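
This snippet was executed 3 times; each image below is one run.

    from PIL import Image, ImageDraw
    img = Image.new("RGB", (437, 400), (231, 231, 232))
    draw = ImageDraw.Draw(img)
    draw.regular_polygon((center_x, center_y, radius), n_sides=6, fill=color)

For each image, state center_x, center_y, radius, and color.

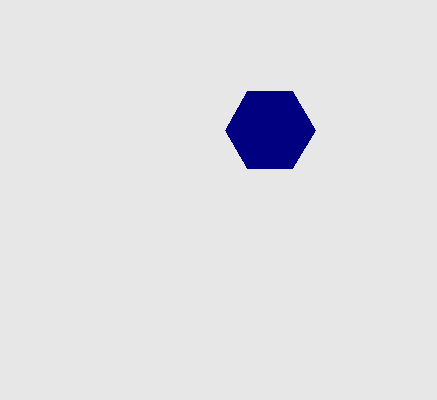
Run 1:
center_x = 270; center_y = 130; radius = 45; color = 'navy'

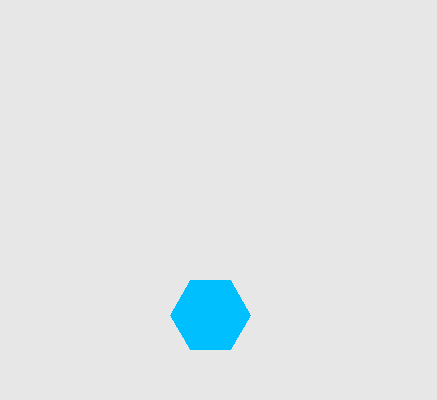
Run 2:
center_x = 210
center_y = 315
radius = 40
color = 'deepskyblue'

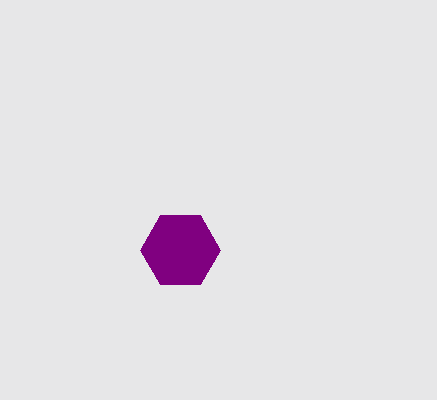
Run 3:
center_x = 180
center_y = 250
radius = 40
color = 'purple'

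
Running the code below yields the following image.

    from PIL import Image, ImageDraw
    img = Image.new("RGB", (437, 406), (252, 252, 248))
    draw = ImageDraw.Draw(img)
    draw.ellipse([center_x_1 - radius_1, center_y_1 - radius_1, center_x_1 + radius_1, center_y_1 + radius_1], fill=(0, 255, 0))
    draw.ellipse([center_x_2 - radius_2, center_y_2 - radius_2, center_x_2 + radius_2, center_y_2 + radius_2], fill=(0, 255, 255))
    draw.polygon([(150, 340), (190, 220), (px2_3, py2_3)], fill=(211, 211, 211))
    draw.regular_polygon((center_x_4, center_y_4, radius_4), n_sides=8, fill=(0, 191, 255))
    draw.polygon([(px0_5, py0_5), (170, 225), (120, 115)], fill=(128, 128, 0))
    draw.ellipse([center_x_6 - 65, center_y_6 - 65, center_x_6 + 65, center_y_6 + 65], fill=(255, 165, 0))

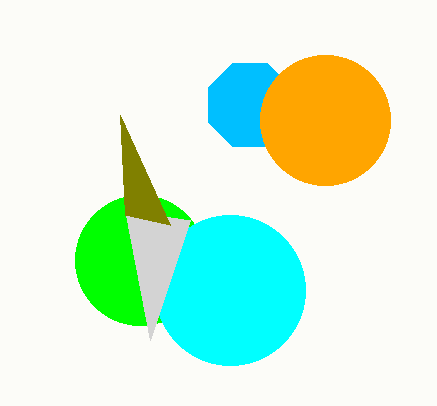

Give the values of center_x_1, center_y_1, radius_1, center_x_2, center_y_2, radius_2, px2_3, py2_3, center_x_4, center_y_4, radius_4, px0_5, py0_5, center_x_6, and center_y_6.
center_x_1 = 140; center_y_1 = 260; radius_1 = 65; center_x_2 = 230; center_y_2 = 290; radius_2 = 75; px2_3 = 125; py2_3 = 210; center_x_4 = 250; center_y_4 = 105; radius_4 = 45; px0_5 = 125; py0_5 = 215; center_x_6 = 325; center_y_6 = 120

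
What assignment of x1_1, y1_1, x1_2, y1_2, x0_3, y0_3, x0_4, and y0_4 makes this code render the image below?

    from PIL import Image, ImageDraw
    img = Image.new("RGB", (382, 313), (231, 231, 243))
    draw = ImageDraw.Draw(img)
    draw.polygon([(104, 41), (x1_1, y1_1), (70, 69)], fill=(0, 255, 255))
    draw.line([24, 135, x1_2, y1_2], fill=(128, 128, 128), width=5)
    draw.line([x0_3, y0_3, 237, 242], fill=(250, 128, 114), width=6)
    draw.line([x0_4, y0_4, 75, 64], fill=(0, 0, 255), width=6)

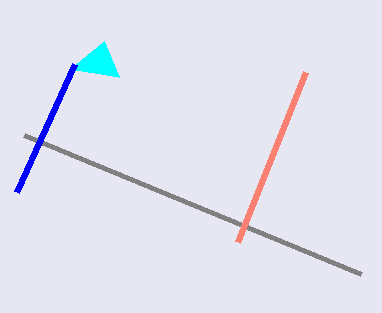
x1_1 = 119, y1_1 = 77, x1_2 = 361, y1_2 = 274, x0_3 = 305, y0_3 = 72, x0_4 = 17, y0_4 = 192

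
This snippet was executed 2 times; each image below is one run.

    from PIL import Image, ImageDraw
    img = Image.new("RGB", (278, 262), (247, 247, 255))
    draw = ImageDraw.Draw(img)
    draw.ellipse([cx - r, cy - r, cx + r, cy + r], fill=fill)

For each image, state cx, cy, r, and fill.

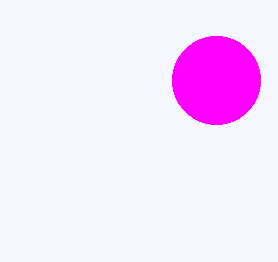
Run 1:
cx = 216, cy = 80, r = 44, fill = 'magenta'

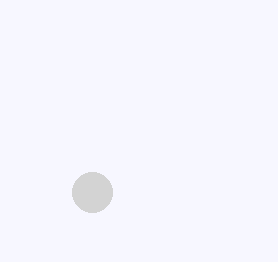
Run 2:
cx = 92; cy = 192; r = 20; fill = 'lightgray'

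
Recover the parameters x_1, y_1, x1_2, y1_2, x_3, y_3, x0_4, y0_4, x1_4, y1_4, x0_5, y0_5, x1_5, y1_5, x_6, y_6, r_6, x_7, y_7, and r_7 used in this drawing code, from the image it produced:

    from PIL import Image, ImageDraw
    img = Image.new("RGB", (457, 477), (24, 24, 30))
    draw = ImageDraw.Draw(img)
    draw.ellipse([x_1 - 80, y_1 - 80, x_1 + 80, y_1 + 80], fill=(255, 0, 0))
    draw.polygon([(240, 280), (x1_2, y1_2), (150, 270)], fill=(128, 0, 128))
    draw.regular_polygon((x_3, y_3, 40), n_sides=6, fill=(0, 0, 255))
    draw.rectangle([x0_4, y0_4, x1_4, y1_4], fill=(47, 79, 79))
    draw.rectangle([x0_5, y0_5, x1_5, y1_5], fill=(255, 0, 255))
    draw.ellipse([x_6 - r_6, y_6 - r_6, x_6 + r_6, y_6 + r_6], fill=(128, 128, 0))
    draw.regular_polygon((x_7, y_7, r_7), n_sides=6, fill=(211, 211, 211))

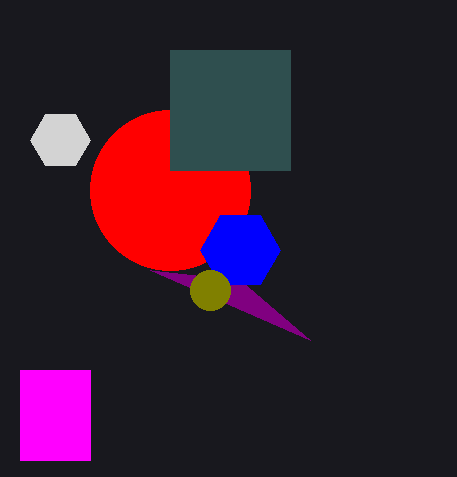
x_1 = 170
y_1 = 190
x1_2 = 310
y1_2 = 340
x_3 = 240
y_3 = 250
x0_4 = 170
y0_4 = 50
x1_4 = 290
y1_4 = 170
x0_5 = 20
y0_5 = 370
x1_5 = 90
y1_5 = 460
x_6 = 210
y_6 = 290
r_6 = 20
x_7 = 60
y_7 = 140
r_7 = 30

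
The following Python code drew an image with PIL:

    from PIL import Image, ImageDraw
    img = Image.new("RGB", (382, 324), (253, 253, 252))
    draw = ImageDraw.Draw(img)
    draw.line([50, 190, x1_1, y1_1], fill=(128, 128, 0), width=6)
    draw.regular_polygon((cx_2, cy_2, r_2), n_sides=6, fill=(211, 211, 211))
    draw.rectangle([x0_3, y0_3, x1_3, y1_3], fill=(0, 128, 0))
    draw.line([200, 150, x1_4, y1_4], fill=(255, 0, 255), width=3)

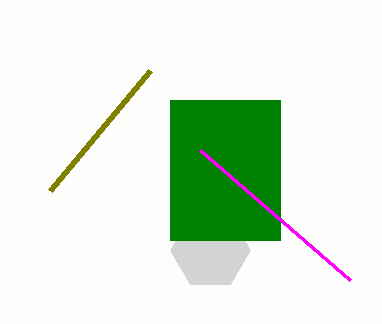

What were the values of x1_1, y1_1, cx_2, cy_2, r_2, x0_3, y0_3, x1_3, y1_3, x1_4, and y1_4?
x1_1 = 150
y1_1 = 70
cx_2 = 210
cy_2 = 250
r_2 = 40
x0_3 = 170
y0_3 = 100
x1_3 = 280
y1_3 = 240
x1_4 = 350
y1_4 = 280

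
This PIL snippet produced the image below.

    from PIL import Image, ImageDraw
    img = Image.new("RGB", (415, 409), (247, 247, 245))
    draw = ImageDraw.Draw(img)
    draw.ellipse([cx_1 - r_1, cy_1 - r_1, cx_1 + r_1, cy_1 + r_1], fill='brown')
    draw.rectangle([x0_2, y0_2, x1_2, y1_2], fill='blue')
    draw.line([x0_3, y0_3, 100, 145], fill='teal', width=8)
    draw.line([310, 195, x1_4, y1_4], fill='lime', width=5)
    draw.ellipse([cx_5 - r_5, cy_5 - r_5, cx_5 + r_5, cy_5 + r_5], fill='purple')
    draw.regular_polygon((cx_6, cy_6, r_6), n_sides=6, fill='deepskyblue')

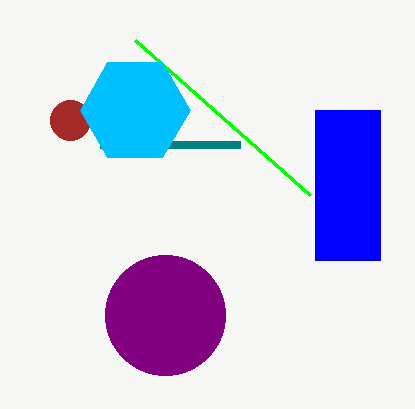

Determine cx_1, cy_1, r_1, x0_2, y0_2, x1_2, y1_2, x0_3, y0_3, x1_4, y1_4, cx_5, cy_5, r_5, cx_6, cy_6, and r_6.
cx_1 = 70; cy_1 = 120; r_1 = 20; x0_2 = 315; y0_2 = 110; x1_2 = 380; y1_2 = 260; x0_3 = 240; y0_3 = 145; x1_4 = 135; y1_4 = 40; cx_5 = 165; cy_5 = 315; r_5 = 60; cx_6 = 135; cy_6 = 110; r_6 = 55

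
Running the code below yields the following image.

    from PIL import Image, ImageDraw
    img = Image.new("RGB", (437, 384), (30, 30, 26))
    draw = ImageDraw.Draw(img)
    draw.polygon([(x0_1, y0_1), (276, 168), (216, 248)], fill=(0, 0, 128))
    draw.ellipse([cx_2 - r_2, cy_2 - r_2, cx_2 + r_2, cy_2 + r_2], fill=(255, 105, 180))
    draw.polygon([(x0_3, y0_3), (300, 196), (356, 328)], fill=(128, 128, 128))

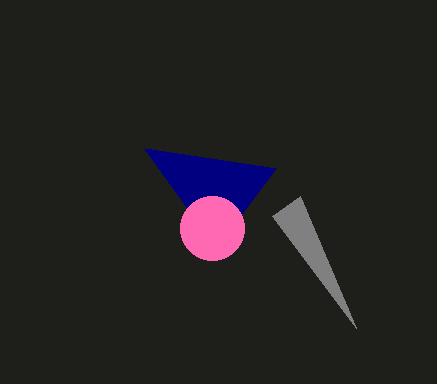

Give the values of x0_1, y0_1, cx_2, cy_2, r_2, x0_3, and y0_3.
x0_1 = 144, y0_1 = 148, cx_2 = 212, cy_2 = 228, r_2 = 32, x0_3 = 272, y0_3 = 216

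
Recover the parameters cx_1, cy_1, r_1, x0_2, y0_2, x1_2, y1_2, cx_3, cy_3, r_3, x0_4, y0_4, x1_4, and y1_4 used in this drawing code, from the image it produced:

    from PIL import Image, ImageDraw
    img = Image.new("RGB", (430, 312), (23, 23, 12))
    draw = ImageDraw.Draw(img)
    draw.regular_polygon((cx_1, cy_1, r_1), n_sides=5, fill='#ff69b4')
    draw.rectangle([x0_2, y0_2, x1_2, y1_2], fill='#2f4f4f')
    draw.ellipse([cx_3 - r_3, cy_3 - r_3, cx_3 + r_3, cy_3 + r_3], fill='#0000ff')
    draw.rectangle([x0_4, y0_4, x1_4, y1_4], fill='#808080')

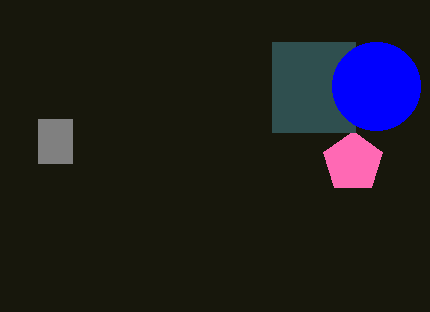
cx_1 = 353
cy_1 = 162
r_1 = 31
x0_2 = 272
y0_2 = 42
x1_2 = 355
y1_2 = 132
cx_3 = 376
cy_3 = 86
r_3 = 44
x0_4 = 38
y0_4 = 119
x1_4 = 72
y1_4 = 163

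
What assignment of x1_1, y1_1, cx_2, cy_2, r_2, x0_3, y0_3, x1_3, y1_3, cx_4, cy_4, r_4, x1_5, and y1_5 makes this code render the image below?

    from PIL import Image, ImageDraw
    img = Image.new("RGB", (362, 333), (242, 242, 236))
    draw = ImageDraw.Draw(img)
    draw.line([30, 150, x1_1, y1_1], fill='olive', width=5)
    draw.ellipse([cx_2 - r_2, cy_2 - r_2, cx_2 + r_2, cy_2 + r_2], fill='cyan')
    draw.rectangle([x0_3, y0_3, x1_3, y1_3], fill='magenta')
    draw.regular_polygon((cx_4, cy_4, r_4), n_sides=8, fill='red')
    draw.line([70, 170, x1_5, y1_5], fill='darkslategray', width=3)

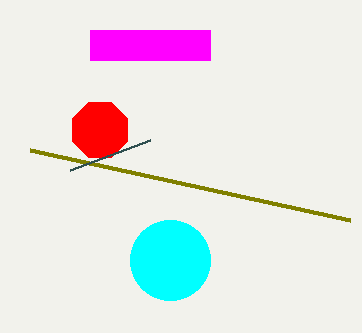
x1_1 = 350; y1_1 = 220; cx_2 = 170; cy_2 = 260; r_2 = 40; x0_3 = 90; y0_3 = 30; x1_3 = 210; y1_3 = 60; cx_4 = 100; cy_4 = 130; r_4 = 30; x1_5 = 150; y1_5 = 140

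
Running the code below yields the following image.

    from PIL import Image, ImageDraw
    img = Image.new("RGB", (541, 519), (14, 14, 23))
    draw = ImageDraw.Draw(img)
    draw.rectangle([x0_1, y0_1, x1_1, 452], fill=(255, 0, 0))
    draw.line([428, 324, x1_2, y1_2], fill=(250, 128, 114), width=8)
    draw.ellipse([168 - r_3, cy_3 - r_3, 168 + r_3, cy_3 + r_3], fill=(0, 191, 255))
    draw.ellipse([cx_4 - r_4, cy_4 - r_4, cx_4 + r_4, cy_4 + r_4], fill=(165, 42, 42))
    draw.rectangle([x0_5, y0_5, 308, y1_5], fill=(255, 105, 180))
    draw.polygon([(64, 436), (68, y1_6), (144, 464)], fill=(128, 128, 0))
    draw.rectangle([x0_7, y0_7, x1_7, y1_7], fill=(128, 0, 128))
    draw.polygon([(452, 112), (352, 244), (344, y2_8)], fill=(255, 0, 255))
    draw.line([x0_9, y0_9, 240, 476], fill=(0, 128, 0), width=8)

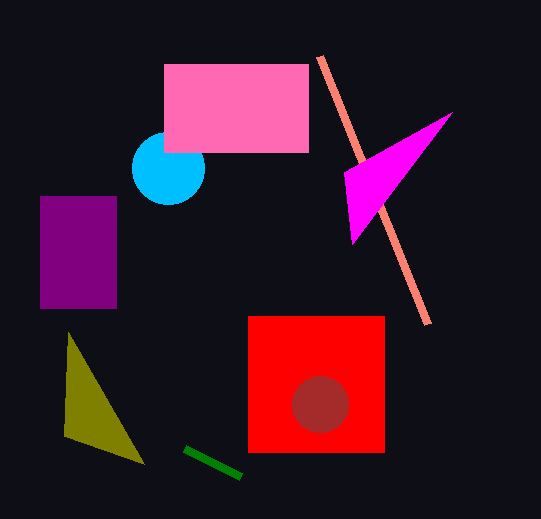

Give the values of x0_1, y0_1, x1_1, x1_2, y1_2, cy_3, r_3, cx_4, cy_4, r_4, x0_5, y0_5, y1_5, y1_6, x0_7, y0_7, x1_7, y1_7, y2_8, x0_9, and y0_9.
x0_1 = 248; y0_1 = 316; x1_1 = 384; x1_2 = 320; y1_2 = 56; cy_3 = 168; r_3 = 36; cx_4 = 320; cy_4 = 404; r_4 = 28; x0_5 = 164; y0_5 = 64; y1_5 = 152; y1_6 = 332; x0_7 = 40; y0_7 = 196; x1_7 = 116; y1_7 = 308; y2_8 = 172; x0_9 = 184; y0_9 = 448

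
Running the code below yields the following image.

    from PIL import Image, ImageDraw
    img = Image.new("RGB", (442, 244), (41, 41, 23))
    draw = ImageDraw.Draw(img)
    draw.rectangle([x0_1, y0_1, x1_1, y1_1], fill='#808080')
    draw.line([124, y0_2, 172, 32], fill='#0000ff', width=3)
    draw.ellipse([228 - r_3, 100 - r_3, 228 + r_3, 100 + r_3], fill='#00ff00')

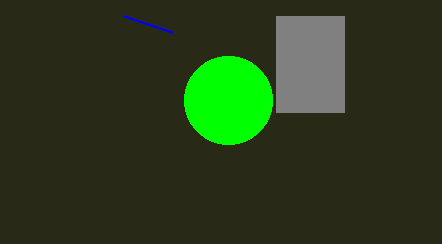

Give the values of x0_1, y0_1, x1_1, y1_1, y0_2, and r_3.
x0_1 = 276, y0_1 = 16, x1_1 = 344, y1_1 = 112, y0_2 = 16, r_3 = 44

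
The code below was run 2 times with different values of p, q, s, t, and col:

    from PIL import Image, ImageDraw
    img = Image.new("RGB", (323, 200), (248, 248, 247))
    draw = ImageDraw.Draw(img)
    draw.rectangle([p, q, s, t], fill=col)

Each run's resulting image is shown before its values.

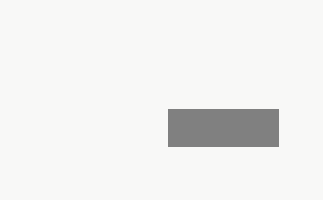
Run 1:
p = 168
q = 109
s = 278
t = 146
col = 'gray'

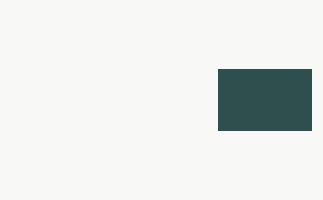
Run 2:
p = 218; q = 69; s = 311; t = 130; col = 'darkslategray'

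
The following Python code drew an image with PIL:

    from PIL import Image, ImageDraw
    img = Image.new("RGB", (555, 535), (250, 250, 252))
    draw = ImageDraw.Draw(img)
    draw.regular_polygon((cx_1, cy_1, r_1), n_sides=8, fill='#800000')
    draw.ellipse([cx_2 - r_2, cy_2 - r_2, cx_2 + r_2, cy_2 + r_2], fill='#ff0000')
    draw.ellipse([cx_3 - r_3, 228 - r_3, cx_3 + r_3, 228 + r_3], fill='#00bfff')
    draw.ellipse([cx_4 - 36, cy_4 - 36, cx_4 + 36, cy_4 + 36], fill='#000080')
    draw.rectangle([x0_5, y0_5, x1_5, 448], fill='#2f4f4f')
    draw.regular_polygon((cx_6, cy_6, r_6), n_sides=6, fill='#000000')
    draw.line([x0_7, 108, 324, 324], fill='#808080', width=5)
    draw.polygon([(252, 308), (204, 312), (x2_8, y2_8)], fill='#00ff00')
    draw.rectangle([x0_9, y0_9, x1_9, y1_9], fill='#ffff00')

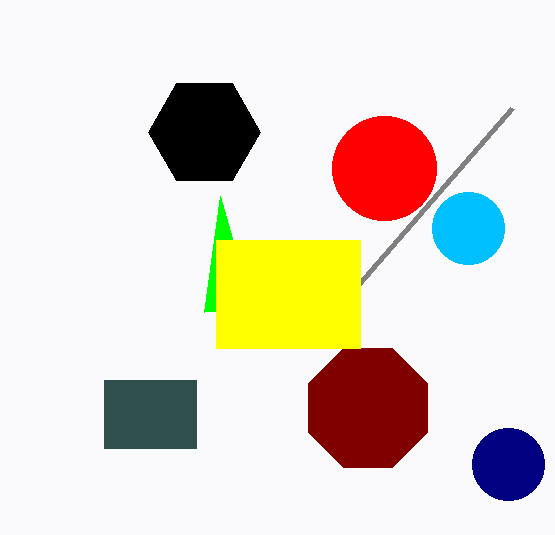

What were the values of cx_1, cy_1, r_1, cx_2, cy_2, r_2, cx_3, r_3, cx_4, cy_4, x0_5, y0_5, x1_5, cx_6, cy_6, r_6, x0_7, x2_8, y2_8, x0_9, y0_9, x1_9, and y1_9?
cx_1 = 368
cy_1 = 408
r_1 = 64
cx_2 = 384
cy_2 = 168
r_2 = 52
cx_3 = 468
r_3 = 36
cx_4 = 508
cy_4 = 464
x0_5 = 104
y0_5 = 380
x1_5 = 196
cx_6 = 204
cy_6 = 132
r_6 = 56
x0_7 = 512
x2_8 = 220
y2_8 = 196
x0_9 = 216
y0_9 = 240
x1_9 = 360
y1_9 = 348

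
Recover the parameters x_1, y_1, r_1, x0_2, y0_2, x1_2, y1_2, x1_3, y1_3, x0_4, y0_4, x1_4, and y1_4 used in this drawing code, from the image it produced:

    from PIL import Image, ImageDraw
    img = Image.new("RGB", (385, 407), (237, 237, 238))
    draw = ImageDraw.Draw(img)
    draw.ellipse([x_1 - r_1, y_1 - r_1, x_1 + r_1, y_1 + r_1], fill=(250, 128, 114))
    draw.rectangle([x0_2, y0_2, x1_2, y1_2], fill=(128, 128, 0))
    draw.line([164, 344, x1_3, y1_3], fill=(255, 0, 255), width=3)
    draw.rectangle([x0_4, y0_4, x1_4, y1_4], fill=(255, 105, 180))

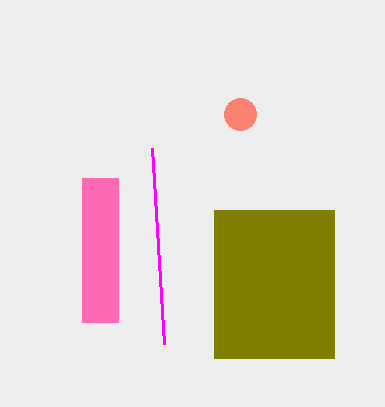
x_1 = 240, y_1 = 114, r_1 = 16, x0_2 = 214, y0_2 = 210, x1_2 = 334, y1_2 = 358, x1_3 = 152, y1_3 = 148, x0_4 = 82, y0_4 = 178, x1_4 = 118, y1_4 = 322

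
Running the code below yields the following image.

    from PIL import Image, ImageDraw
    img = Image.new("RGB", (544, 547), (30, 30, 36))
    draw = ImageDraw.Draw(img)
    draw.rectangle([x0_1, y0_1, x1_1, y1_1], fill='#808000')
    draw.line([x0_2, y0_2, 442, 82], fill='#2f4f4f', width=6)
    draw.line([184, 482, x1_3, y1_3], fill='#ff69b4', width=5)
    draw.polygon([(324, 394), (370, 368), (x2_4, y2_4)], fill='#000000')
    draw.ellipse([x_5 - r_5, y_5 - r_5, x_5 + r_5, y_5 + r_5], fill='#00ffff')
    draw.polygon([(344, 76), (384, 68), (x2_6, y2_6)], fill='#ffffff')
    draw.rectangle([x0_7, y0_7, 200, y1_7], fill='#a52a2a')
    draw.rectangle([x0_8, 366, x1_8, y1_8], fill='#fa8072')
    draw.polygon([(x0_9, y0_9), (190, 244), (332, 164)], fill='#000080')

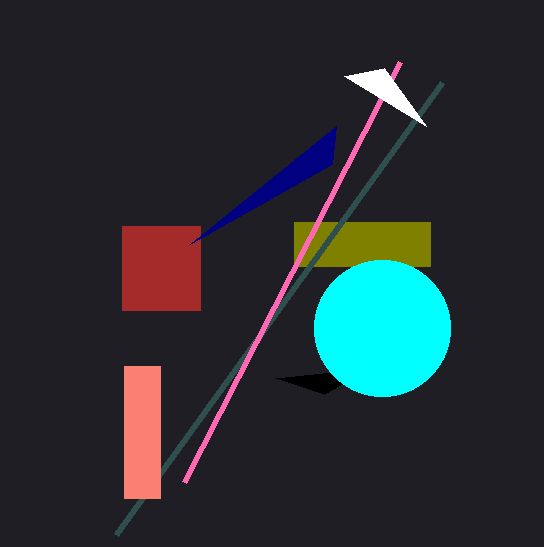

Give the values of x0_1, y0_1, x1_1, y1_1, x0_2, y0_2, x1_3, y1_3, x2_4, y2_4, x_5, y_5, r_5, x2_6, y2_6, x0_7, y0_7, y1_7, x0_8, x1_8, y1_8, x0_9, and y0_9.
x0_1 = 294; y0_1 = 222; x1_1 = 430; y1_1 = 266; x0_2 = 116; y0_2 = 534; x1_3 = 400; y1_3 = 62; x2_4 = 276; y2_4 = 378; x_5 = 382; y_5 = 328; r_5 = 68; x2_6 = 426; y2_6 = 126; x0_7 = 122; y0_7 = 226; y1_7 = 310; x0_8 = 124; x1_8 = 160; y1_8 = 498; x0_9 = 336; y0_9 = 126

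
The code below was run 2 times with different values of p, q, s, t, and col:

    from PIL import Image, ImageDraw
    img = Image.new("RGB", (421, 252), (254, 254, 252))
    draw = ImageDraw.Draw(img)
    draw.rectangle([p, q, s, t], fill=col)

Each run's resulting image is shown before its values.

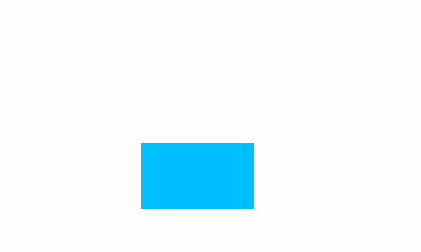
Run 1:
p = 141
q = 143
s = 253
t = 208
col = 'deepskyblue'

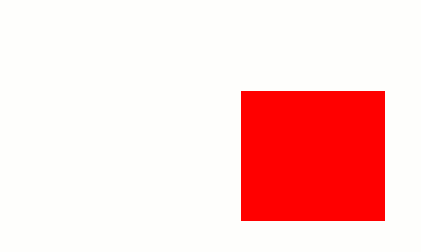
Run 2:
p = 241, q = 91, s = 384, t = 220, col = 'red'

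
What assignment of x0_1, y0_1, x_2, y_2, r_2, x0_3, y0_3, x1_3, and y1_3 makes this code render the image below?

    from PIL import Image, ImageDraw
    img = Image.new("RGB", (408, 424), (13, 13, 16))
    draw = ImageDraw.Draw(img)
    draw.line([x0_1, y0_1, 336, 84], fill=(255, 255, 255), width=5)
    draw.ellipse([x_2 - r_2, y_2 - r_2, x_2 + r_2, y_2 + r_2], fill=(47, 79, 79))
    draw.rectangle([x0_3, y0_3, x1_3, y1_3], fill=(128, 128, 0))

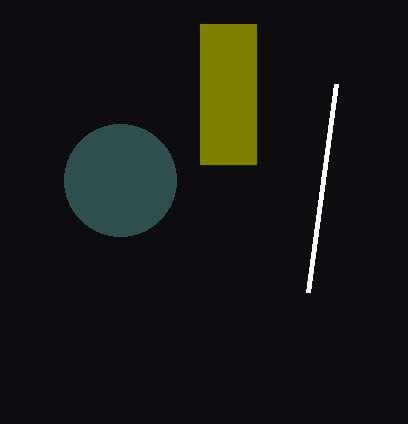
x0_1 = 308
y0_1 = 292
x_2 = 120
y_2 = 180
r_2 = 56
x0_3 = 200
y0_3 = 24
x1_3 = 256
y1_3 = 164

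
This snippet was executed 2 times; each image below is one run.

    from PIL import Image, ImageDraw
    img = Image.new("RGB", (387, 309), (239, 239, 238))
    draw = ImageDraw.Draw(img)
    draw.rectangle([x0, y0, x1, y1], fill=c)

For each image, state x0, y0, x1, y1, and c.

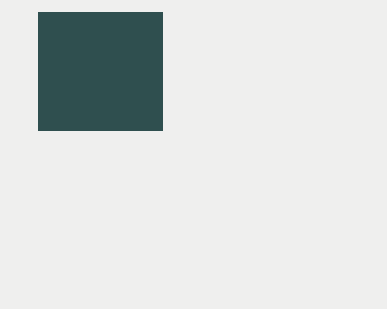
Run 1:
x0 = 38, y0 = 12, x1 = 162, y1 = 130, c = 'darkslategray'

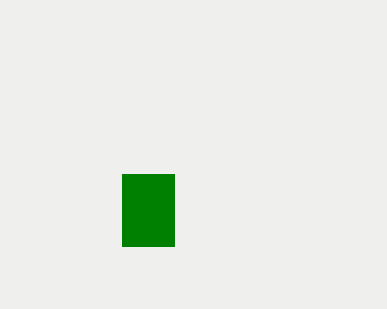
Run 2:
x0 = 122, y0 = 174, x1 = 174, y1 = 246, c = 'green'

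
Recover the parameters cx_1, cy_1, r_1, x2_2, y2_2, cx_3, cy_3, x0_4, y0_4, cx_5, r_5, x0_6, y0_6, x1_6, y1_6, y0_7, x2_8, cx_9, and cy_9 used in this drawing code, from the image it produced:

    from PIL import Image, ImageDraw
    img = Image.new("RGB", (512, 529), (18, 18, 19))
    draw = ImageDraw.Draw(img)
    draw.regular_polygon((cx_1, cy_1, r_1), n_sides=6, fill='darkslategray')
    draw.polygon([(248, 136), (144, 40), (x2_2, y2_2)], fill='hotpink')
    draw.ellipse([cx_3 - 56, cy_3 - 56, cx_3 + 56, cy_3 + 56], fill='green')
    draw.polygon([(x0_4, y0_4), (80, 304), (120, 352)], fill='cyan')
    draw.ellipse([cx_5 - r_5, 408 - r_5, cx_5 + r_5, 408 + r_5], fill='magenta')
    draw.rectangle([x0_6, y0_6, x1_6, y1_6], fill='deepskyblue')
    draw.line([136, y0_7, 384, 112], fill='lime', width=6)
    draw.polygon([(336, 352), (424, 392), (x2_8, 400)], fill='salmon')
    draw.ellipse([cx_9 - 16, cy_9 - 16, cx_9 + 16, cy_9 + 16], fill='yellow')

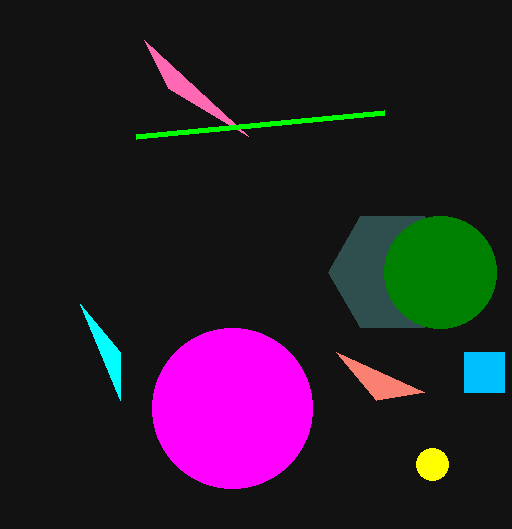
cx_1 = 392; cy_1 = 272; r_1 = 64; x2_2 = 168; y2_2 = 88; cx_3 = 440; cy_3 = 272; x0_4 = 120; y0_4 = 400; cx_5 = 232; r_5 = 80; x0_6 = 464; y0_6 = 352; x1_6 = 504; y1_6 = 392; y0_7 = 136; x2_8 = 376; cx_9 = 432; cy_9 = 464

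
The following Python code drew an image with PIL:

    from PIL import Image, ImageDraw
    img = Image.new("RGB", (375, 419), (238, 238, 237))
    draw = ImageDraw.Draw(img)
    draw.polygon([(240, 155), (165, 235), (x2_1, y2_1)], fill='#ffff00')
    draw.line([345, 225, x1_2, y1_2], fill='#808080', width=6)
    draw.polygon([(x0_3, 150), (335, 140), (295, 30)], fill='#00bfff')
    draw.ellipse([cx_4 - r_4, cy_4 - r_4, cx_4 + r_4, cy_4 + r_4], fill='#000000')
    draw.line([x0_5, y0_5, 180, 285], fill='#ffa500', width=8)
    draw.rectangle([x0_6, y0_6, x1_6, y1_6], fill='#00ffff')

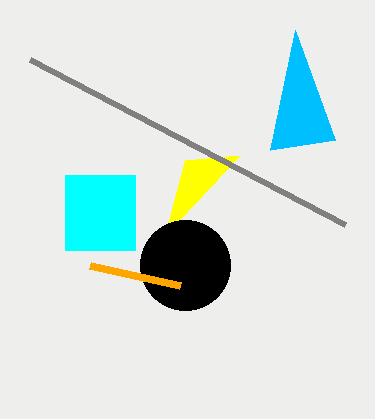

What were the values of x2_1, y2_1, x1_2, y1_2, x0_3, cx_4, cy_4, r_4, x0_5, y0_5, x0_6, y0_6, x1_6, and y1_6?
x2_1 = 185, y2_1 = 160, x1_2 = 30, y1_2 = 60, x0_3 = 270, cx_4 = 185, cy_4 = 265, r_4 = 45, x0_5 = 90, y0_5 = 265, x0_6 = 65, y0_6 = 175, x1_6 = 135, y1_6 = 250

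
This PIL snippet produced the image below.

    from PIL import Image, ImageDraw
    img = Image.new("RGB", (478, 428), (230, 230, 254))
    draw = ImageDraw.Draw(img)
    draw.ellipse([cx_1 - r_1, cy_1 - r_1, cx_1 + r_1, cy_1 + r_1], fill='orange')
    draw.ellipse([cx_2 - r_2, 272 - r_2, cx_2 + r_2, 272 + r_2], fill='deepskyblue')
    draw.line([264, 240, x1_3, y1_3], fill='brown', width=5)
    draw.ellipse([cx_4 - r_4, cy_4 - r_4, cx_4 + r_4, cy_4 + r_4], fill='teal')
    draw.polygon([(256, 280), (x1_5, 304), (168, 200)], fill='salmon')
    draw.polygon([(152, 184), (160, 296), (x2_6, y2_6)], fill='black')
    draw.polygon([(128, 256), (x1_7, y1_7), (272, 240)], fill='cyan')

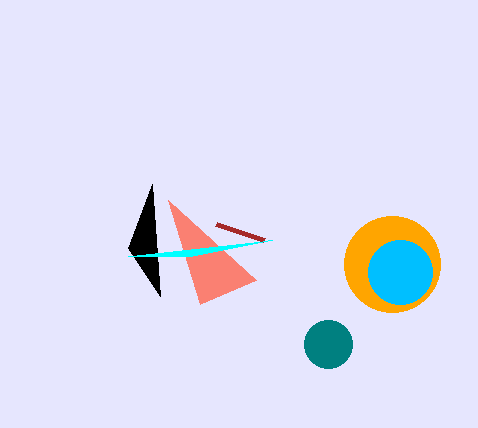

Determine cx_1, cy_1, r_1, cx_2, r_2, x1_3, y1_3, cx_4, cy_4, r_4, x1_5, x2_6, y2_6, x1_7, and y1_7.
cx_1 = 392, cy_1 = 264, r_1 = 48, cx_2 = 400, r_2 = 32, x1_3 = 216, y1_3 = 224, cx_4 = 328, cy_4 = 344, r_4 = 24, x1_5 = 200, x2_6 = 128, y2_6 = 248, x1_7 = 192, y1_7 = 256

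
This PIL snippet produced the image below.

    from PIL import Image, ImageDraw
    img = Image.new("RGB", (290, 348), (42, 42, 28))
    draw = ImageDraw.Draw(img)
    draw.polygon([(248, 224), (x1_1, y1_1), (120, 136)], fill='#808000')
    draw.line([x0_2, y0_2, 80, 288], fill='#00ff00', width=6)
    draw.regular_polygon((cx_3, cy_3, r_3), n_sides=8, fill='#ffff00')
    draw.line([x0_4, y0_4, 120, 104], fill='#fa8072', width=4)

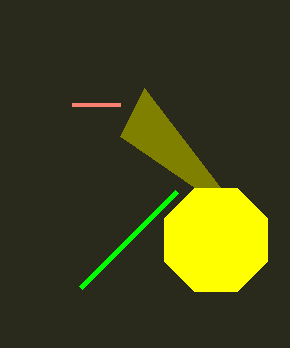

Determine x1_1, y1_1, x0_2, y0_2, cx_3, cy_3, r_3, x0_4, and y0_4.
x1_1 = 144, y1_1 = 88, x0_2 = 176, y0_2 = 192, cx_3 = 216, cy_3 = 240, r_3 = 56, x0_4 = 72, y0_4 = 104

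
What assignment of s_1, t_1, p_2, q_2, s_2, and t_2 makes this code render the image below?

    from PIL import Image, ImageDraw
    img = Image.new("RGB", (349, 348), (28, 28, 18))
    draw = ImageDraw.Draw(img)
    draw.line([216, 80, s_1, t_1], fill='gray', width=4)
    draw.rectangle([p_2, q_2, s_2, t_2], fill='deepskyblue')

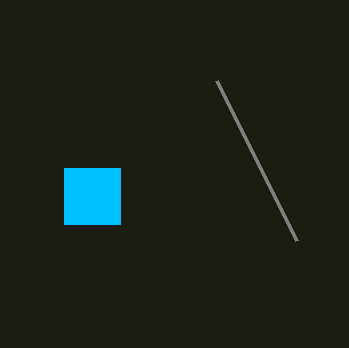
s_1 = 296
t_1 = 240
p_2 = 64
q_2 = 168
s_2 = 120
t_2 = 224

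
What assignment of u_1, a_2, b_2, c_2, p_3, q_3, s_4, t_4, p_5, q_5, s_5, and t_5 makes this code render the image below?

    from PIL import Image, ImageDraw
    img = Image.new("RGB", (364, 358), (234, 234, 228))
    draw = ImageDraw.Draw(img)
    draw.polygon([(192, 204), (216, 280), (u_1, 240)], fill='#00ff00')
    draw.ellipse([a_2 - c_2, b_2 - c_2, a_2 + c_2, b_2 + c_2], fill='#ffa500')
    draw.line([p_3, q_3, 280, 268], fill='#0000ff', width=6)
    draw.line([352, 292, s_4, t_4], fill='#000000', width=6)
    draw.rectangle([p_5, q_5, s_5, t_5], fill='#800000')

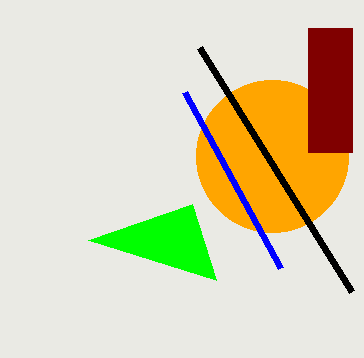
u_1 = 88, a_2 = 272, b_2 = 156, c_2 = 76, p_3 = 184, q_3 = 92, s_4 = 200, t_4 = 48, p_5 = 308, q_5 = 28, s_5 = 352, t_5 = 152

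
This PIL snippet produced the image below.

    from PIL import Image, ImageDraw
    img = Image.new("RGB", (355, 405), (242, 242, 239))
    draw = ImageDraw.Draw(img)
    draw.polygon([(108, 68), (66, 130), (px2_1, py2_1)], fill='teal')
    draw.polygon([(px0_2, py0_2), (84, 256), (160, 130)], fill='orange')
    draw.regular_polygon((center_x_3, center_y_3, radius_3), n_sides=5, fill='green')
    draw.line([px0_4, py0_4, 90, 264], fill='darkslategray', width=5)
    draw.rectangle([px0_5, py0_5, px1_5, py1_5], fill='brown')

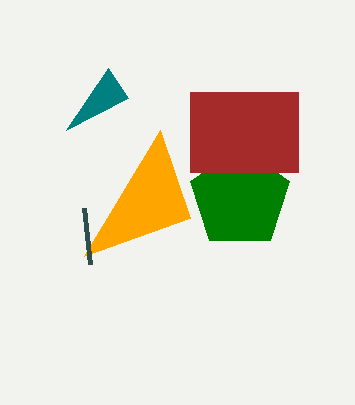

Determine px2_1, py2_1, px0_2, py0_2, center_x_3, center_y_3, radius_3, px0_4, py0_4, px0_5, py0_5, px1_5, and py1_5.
px2_1 = 128
py2_1 = 98
px0_2 = 190
py0_2 = 218
center_x_3 = 240
center_y_3 = 198
radius_3 = 52
px0_4 = 84
py0_4 = 208
px0_5 = 190
py0_5 = 92
px1_5 = 298
py1_5 = 172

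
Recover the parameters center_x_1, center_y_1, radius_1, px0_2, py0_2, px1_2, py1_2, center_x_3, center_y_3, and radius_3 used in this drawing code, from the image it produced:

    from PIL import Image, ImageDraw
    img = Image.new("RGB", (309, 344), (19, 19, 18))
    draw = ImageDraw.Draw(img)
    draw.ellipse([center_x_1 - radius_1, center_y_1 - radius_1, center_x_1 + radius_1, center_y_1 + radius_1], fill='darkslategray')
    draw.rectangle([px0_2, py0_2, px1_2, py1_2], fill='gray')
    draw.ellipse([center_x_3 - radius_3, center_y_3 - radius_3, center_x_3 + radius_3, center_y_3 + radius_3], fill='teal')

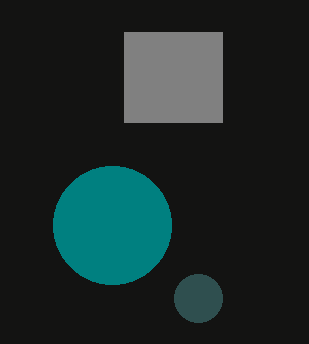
center_x_1 = 198; center_y_1 = 298; radius_1 = 24; px0_2 = 124; py0_2 = 32; px1_2 = 222; py1_2 = 122; center_x_3 = 112; center_y_3 = 225; radius_3 = 59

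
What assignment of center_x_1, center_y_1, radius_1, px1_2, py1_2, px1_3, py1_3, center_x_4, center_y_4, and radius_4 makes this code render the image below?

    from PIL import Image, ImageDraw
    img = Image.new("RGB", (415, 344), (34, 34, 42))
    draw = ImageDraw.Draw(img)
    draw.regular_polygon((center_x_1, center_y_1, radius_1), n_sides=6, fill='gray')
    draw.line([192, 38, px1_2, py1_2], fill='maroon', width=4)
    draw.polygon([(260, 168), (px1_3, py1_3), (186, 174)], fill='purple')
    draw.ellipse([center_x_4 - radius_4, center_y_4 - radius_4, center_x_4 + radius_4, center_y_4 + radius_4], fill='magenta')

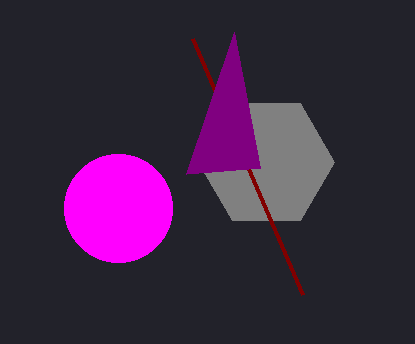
center_x_1 = 266; center_y_1 = 162; radius_1 = 68; px1_2 = 302; py1_2 = 294; px1_3 = 234; py1_3 = 32; center_x_4 = 118; center_y_4 = 208; radius_4 = 54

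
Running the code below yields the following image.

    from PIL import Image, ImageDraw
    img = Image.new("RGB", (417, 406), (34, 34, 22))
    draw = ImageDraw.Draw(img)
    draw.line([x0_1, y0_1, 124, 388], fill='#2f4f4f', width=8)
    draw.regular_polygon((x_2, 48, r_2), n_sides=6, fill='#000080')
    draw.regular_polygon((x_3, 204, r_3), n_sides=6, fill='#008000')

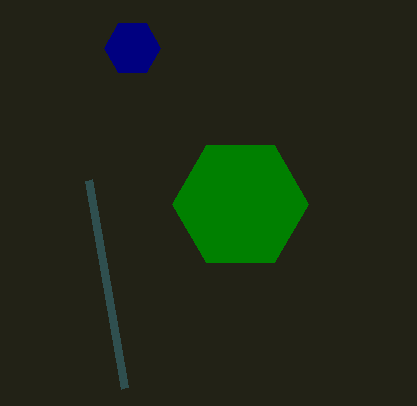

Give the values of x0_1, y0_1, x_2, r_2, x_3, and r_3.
x0_1 = 88
y0_1 = 180
x_2 = 132
r_2 = 28
x_3 = 240
r_3 = 68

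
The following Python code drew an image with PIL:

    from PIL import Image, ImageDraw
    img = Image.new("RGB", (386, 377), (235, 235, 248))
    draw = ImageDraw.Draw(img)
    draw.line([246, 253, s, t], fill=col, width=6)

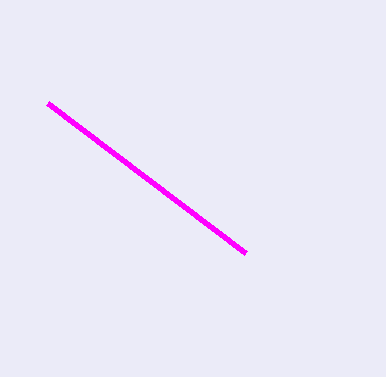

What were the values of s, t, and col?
s = 48
t = 103
col = 'magenta'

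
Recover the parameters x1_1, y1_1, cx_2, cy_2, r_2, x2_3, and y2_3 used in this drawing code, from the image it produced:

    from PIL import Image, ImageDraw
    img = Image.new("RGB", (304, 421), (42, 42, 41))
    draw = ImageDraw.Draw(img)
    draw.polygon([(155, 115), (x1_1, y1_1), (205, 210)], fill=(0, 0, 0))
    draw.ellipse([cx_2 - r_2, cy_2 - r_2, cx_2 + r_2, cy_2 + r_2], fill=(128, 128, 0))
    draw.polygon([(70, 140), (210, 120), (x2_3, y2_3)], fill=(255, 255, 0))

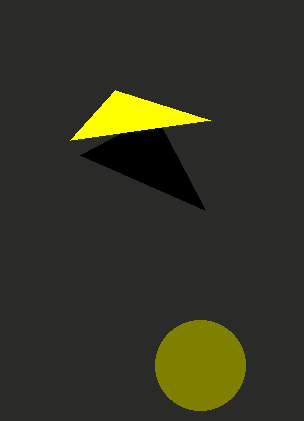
x1_1 = 80
y1_1 = 155
cx_2 = 200
cy_2 = 365
r_2 = 45
x2_3 = 115
y2_3 = 90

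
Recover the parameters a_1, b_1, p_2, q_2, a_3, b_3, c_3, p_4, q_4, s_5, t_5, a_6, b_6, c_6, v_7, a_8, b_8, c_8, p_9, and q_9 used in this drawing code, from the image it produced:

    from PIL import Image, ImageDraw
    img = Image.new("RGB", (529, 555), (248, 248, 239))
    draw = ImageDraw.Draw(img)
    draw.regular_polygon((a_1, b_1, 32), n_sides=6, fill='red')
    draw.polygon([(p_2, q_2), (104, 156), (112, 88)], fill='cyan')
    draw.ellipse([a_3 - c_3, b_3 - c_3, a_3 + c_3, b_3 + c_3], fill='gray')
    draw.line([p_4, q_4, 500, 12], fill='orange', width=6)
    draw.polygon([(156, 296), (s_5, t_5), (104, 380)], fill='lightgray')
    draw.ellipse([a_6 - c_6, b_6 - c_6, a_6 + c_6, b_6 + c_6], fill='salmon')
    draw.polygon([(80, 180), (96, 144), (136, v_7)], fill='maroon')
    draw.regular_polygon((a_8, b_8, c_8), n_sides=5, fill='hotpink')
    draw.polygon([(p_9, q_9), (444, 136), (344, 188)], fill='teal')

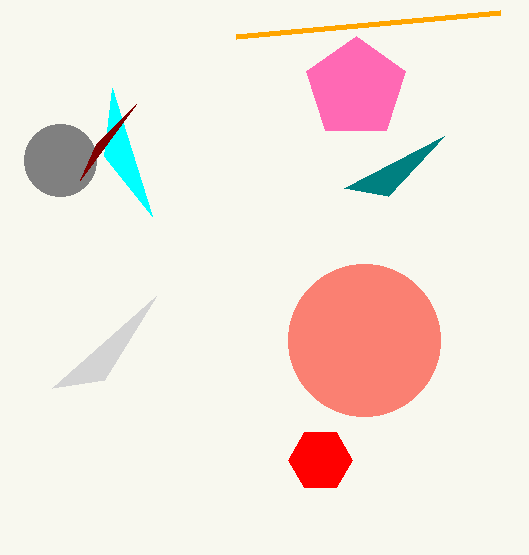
a_1 = 320
b_1 = 460
p_2 = 152
q_2 = 216
a_3 = 60
b_3 = 160
c_3 = 36
p_4 = 236
q_4 = 36
s_5 = 52
t_5 = 388
a_6 = 364
b_6 = 340
c_6 = 76
v_7 = 104
a_8 = 356
b_8 = 88
c_8 = 52
p_9 = 388
q_9 = 196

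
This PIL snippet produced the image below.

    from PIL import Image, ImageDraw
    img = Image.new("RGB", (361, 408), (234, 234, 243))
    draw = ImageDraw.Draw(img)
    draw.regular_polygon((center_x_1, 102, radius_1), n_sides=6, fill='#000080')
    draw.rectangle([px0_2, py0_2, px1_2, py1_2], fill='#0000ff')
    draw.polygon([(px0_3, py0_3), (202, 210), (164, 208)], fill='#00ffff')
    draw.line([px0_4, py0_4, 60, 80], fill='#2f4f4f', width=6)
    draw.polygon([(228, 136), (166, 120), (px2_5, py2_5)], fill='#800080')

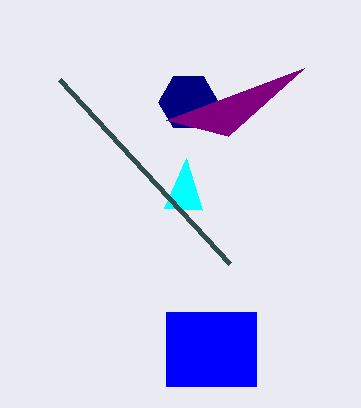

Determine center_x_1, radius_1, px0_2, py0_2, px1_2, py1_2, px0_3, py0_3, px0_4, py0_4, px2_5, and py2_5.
center_x_1 = 188
radius_1 = 30
px0_2 = 166
py0_2 = 312
px1_2 = 256
py1_2 = 386
px0_3 = 186
py0_3 = 158
px0_4 = 230
py0_4 = 264
px2_5 = 304
py2_5 = 68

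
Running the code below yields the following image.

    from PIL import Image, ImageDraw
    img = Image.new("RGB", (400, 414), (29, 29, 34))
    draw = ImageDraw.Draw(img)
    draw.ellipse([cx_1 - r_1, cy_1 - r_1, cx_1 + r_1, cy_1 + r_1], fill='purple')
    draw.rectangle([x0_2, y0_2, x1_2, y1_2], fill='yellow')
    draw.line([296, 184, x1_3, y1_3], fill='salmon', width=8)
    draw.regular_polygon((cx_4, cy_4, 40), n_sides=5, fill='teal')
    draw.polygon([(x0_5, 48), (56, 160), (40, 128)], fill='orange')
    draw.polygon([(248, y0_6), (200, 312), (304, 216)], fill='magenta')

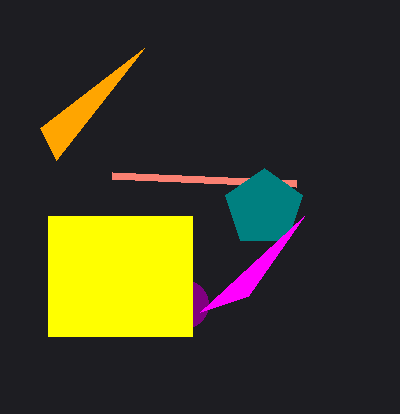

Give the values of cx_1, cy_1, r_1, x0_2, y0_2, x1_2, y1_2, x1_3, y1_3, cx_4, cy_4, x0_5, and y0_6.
cx_1 = 184
cy_1 = 304
r_1 = 24
x0_2 = 48
y0_2 = 216
x1_2 = 192
y1_2 = 336
x1_3 = 112
y1_3 = 176
cx_4 = 264
cy_4 = 208
x0_5 = 144
y0_6 = 296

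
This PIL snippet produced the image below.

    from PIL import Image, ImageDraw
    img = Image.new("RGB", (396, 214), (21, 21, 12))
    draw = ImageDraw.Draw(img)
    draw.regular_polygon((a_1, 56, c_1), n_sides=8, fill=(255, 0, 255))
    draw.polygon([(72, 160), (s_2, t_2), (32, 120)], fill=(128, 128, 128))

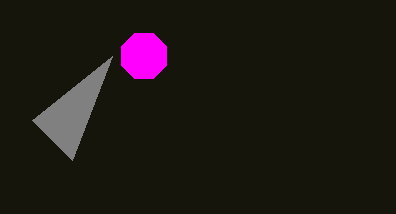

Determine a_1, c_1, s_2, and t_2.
a_1 = 144, c_1 = 24, s_2 = 112, t_2 = 56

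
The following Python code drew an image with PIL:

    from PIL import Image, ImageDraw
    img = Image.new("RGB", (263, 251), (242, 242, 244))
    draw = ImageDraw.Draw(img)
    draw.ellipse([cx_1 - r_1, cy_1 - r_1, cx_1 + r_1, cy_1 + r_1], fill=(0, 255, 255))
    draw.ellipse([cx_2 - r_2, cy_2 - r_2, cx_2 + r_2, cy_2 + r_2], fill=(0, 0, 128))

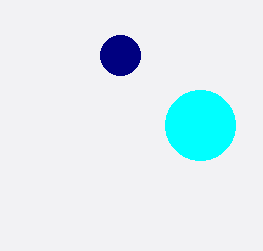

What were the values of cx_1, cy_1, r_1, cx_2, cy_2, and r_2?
cx_1 = 200
cy_1 = 125
r_1 = 35
cx_2 = 120
cy_2 = 55
r_2 = 20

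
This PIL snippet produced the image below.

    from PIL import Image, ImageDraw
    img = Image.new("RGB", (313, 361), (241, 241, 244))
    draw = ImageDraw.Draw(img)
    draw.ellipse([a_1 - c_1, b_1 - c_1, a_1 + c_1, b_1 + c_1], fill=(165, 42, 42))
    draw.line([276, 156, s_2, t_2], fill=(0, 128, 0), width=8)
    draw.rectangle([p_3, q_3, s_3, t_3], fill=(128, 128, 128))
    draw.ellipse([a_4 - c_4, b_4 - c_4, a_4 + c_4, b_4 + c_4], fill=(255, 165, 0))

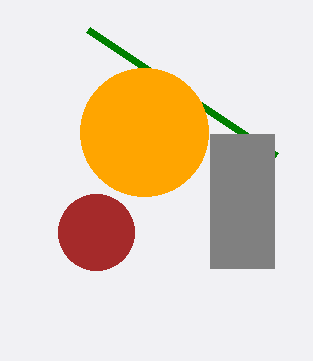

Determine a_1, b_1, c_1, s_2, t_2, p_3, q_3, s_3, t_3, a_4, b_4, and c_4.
a_1 = 96
b_1 = 232
c_1 = 38
s_2 = 88
t_2 = 30
p_3 = 210
q_3 = 134
s_3 = 274
t_3 = 268
a_4 = 144
b_4 = 132
c_4 = 64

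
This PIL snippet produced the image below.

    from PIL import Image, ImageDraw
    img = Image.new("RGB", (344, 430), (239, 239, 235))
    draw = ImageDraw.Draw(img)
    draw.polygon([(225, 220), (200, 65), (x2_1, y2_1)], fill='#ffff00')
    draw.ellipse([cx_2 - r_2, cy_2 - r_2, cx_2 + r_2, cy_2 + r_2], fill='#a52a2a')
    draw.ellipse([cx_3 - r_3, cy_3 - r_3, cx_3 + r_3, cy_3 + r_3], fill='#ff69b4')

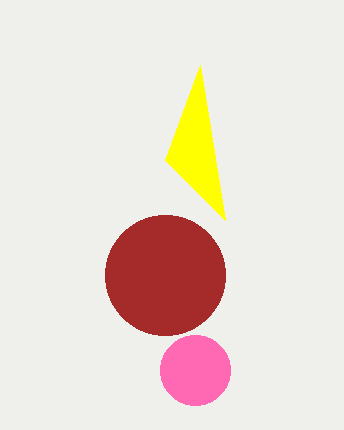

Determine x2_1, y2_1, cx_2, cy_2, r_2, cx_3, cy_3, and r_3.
x2_1 = 165, y2_1 = 160, cx_2 = 165, cy_2 = 275, r_2 = 60, cx_3 = 195, cy_3 = 370, r_3 = 35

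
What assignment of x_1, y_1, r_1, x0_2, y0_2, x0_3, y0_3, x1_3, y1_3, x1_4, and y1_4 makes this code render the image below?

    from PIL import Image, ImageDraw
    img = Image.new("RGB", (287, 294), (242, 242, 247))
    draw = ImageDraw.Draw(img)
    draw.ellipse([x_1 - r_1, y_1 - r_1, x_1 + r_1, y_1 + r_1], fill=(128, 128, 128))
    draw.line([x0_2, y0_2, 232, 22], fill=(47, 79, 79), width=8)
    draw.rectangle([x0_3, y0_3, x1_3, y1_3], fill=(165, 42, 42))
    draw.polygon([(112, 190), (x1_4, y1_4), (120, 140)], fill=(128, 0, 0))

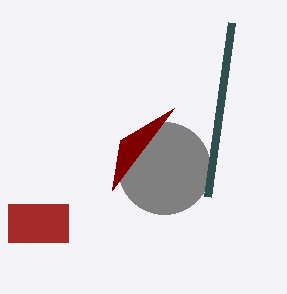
x_1 = 164
y_1 = 168
r_1 = 46
x0_2 = 208
y0_2 = 196
x0_3 = 8
y0_3 = 204
x1_3 = 68
y1_3 = 242
x1_4 = 174
y1_4 = 108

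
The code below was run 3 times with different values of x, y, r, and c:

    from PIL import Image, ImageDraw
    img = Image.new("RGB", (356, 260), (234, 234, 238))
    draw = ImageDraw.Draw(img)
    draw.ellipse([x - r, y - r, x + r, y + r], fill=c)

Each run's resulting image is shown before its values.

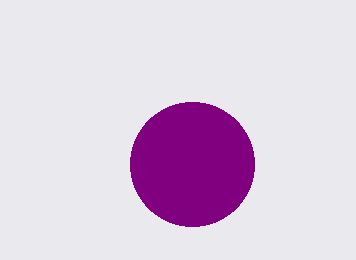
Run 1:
x = 192, y = 164, r = 62, c = 'purple'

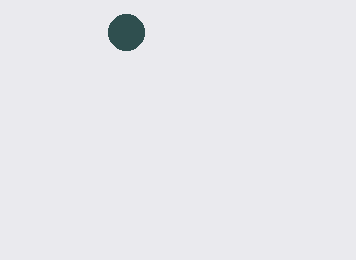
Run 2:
x = 126
y = 32
r = 18
c = 'darkslategray'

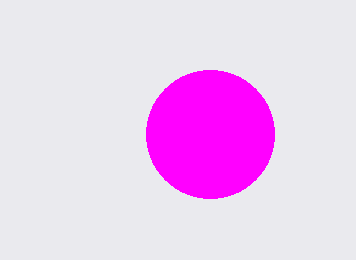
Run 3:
x = 210, y = 134, r = 64, c = 'magenta'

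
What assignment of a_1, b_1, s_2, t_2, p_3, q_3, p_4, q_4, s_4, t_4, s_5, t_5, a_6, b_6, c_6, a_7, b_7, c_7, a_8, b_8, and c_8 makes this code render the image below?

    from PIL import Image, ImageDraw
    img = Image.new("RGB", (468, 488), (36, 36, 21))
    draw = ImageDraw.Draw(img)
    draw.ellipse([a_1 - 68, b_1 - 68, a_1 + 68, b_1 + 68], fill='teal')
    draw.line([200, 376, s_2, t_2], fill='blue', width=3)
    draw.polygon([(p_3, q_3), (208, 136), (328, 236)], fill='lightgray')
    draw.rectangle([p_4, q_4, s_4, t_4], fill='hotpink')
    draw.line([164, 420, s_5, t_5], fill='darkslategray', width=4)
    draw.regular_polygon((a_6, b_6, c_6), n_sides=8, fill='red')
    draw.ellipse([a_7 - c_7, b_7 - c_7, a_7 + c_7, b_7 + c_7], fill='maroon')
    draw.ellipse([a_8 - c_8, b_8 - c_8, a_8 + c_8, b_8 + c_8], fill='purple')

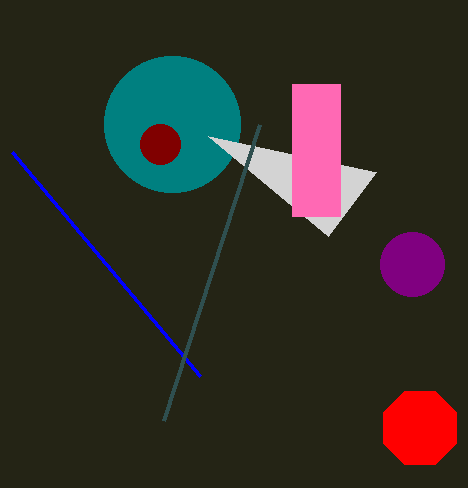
a_1 = 172, b_1 = 124, s_2 = 12, t_2 = 152, p_3 = 376, q_3 = 172, p_4 = 292, q_4 = 84, s_4 = 340, t_4 = 216, s_5 = 260, t_5 = 124, a_6 = 420, b_6 = 428, c_6 = 40, a_7 = 160, b_7 = 144, c_7 = 20, a_8 = 412, b_8 = 264, c_8 = 32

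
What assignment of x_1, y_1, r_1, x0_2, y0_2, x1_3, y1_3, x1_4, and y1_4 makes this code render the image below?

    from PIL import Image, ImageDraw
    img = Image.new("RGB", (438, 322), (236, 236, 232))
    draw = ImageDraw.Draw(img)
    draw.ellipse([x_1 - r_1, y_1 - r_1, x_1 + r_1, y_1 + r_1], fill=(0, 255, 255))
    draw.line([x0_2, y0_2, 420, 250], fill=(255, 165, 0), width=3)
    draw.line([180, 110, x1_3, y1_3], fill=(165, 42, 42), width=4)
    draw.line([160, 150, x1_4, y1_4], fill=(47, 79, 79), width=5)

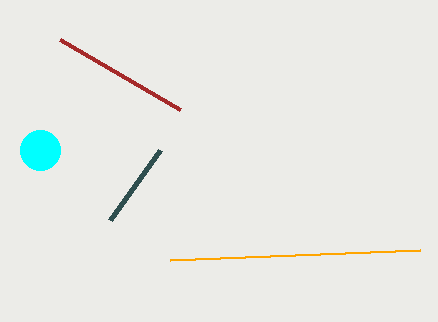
x_1 = 40; y_1 = 150; r_1 = 20; x0_2 = 170; y0_2 = 260; x1_3 = 60; y1_3 = 40; x1_4 = 110; y1_4 = 220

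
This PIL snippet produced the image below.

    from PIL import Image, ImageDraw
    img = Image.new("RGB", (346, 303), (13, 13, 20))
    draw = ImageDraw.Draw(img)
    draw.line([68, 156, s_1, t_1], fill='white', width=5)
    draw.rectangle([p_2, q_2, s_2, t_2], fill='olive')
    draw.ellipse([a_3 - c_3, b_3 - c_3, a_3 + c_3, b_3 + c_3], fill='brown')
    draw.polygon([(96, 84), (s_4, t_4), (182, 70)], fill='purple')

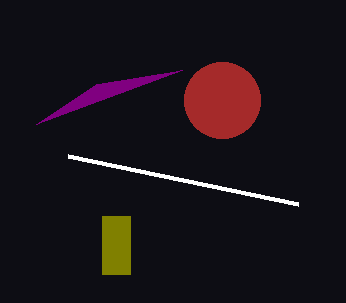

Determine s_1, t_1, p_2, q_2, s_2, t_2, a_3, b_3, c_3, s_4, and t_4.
s_1 = 298
t_1 = 204
p_2 = 102
q_2 = 216
s_2 = 130
t_2 = 274
a_3 = 222
b_3 = 100
c_3 = 38
s_4 = 36
t_4 = 124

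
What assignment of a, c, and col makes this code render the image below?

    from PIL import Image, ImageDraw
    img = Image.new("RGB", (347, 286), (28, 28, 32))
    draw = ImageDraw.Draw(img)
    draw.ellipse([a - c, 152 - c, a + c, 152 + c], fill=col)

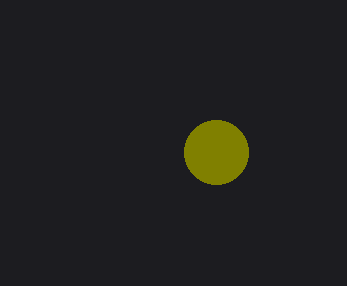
a = 216, c = 32, col = 'olive'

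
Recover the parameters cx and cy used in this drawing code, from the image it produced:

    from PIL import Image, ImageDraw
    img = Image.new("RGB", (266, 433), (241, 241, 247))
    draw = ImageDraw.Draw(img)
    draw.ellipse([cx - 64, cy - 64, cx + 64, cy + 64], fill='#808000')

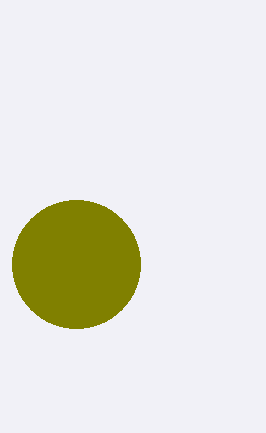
cx = 76
cy = 264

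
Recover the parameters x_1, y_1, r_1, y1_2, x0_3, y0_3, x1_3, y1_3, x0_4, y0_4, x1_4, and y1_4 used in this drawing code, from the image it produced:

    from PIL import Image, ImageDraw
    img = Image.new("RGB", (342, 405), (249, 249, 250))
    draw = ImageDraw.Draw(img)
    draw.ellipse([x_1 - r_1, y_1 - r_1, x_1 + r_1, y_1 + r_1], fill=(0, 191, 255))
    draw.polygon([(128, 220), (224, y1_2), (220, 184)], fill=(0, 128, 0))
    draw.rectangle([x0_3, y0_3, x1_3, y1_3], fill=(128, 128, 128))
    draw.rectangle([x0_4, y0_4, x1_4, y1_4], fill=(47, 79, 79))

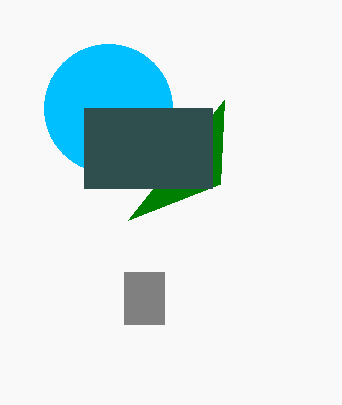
x_1 = 108
y_1 = 108
r_1 = 64
y1_2 = 100
x0_3 = 124
y0_3 = 272
x1_3 = 164
y1_3 = 324
x0_4 = 84
y0_4 = 108
x1_4 = 212
y1_4 = 188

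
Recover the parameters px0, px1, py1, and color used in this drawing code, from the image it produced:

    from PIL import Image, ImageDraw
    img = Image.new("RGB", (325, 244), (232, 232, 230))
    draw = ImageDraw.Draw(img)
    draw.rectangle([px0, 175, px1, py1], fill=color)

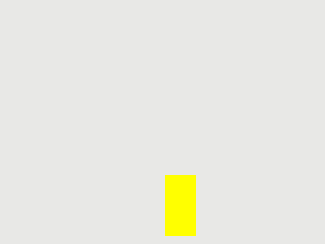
px0 = 165, px1 = 195, py1 = 235, color = 'yellow'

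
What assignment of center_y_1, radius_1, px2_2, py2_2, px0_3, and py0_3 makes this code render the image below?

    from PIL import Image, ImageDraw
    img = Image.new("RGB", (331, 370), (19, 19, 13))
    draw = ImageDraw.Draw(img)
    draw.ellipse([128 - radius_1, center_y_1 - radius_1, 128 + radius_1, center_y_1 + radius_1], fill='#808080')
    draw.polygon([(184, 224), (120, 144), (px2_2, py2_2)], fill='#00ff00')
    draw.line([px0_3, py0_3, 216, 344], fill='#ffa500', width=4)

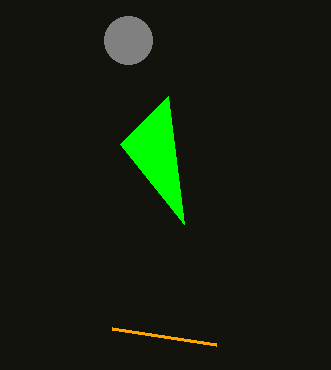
center_y_1 = 40, radius_1 = 24, px2_2 = 168, py2_2 = 96, px0_3 = 112, py0_3 = 328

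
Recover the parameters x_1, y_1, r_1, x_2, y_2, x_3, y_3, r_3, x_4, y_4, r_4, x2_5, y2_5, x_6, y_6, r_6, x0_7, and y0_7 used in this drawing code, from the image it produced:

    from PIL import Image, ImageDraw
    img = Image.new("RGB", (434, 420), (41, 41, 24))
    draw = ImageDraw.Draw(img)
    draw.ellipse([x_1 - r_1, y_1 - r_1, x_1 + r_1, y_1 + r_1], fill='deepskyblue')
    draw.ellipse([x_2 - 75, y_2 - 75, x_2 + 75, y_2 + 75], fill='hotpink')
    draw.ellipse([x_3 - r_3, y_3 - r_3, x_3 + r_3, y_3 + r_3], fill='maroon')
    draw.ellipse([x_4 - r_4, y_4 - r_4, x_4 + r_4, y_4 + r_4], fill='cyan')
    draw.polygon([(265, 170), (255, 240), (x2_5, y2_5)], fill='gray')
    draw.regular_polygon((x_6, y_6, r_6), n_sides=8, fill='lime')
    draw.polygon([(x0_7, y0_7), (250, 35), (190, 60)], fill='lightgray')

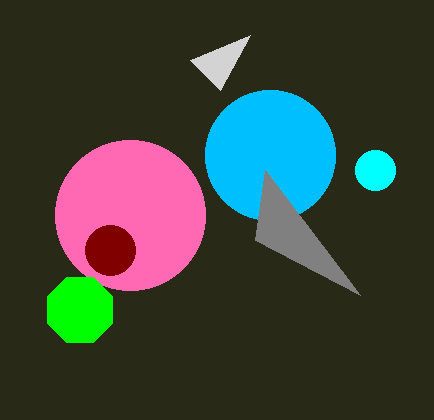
x_1 = 270; y_1 = 155; r_1 = 65; x_2 = 130; y_2 = 215; x_3 = 110; y_3 = 250; r_3 = 25; x_4 = 375; y_4 = 170; r_4 = 20; x2_5 = 360; y2_5 = 295; x_6 = 80; y_6 = 310; r_6 = 35; x0_7 = 220; y0_7 = 90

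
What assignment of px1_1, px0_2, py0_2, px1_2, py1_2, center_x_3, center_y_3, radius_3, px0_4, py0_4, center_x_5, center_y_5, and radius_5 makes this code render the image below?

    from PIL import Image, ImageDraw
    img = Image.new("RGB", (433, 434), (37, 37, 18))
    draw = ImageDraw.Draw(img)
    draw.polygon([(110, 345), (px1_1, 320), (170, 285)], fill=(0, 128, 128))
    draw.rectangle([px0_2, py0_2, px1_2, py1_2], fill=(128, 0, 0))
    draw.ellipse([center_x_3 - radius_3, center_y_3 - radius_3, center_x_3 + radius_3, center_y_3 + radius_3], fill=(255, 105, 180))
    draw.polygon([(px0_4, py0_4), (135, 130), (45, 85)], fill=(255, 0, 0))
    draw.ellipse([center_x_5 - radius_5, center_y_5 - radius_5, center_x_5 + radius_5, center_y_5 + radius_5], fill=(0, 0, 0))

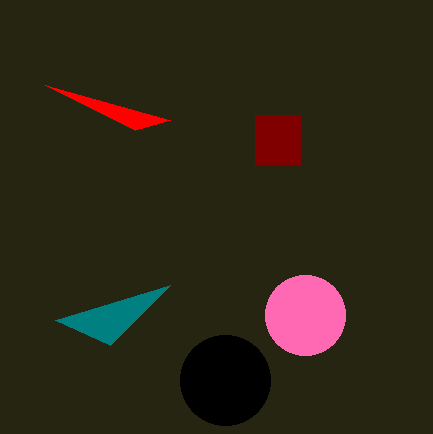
px1_1 = 55; px0_2 = 255; py0_2 = 115; px1_2 = 300; py1_2 = 165; center_x_3 = 305; center_y_3 = 315; radius_3 = 40; px0_4 = 170; py0_4 = 120; center_x_5 = 225; center_y_5 = 380; radius_5 = 45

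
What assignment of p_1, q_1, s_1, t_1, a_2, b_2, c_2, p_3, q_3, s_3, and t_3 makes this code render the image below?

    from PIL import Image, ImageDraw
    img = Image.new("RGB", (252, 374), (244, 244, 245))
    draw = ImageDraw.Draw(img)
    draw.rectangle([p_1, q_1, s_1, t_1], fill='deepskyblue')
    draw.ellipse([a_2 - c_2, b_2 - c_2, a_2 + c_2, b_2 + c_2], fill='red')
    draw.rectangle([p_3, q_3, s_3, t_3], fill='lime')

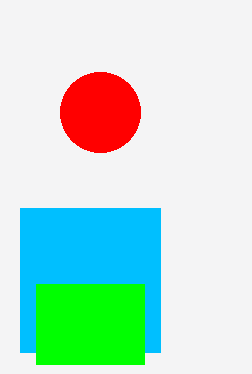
p_1 = 20
q_1 = 208
s_1 = 160
t_1 = 352
a_2 = 100
b_2 = 112
c_2 = 40
p_3 = 36
q_3 = 284
s_3 = 144
t_3 = 364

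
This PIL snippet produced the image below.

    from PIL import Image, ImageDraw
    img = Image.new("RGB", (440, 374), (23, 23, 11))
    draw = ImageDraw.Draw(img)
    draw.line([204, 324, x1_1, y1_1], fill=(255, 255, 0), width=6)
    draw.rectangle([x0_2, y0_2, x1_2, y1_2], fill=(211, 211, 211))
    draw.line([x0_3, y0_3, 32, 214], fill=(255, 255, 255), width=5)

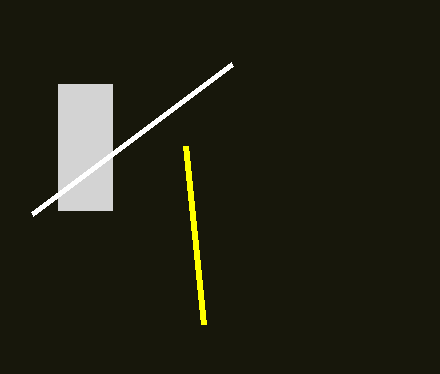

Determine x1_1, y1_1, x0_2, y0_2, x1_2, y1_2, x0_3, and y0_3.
x1_1 = 186, y1_1 = 146, x0_2 = 58, y0_2 = 84, x1_2 = 112, y1_2 = 210, x0_3 = 232, y0_3 = 64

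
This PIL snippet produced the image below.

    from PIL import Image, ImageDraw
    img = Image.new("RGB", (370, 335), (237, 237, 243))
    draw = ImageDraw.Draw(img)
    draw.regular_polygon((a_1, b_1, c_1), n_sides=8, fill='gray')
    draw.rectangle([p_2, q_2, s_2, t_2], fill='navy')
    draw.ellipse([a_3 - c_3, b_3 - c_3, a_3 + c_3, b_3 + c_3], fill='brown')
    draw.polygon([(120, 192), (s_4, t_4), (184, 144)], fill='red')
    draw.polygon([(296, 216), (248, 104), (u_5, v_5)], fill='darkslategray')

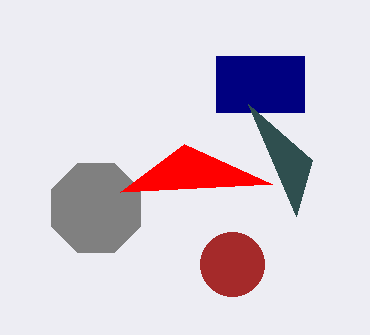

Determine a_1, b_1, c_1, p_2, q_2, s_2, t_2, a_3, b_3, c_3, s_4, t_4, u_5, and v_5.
a_1 = 96, b_1 = 208, c_1 = 48, p_2 = 216, q_2 = 56, s_2 = 304, t_2 = 112, a_3 = 232, b_3 = 264, c_3 = 32, s_4 = 272, t_4 = 184, u_5 = 312, v_5 = 160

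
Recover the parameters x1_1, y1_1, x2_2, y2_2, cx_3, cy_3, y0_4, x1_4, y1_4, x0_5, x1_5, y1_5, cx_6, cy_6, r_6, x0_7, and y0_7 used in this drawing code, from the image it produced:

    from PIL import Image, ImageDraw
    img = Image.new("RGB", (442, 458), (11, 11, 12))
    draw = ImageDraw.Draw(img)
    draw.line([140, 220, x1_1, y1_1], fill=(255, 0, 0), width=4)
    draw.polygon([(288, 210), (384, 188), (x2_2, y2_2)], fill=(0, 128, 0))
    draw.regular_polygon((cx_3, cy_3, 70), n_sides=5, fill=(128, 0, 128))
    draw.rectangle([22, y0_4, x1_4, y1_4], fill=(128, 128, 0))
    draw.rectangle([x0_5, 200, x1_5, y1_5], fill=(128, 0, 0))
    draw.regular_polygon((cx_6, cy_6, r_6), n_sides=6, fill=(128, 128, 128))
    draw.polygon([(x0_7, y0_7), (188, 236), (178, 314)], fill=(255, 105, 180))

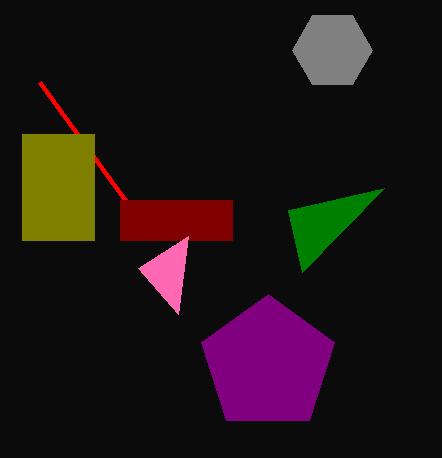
x1_1 = 40, y1_1 = 82, x2_2 = 302, y2_2 = 272, cx_3 = 268, cy_3 = 364, y0_4 = 134, x1_4 = 94, y1_4 = 240, x0_5 = 120, x1_5 = 232, y1_5 = 240, cx_6 = 332, cy_6 = 50, r_6 = 40, x0_7 = 138, y0_7 = 268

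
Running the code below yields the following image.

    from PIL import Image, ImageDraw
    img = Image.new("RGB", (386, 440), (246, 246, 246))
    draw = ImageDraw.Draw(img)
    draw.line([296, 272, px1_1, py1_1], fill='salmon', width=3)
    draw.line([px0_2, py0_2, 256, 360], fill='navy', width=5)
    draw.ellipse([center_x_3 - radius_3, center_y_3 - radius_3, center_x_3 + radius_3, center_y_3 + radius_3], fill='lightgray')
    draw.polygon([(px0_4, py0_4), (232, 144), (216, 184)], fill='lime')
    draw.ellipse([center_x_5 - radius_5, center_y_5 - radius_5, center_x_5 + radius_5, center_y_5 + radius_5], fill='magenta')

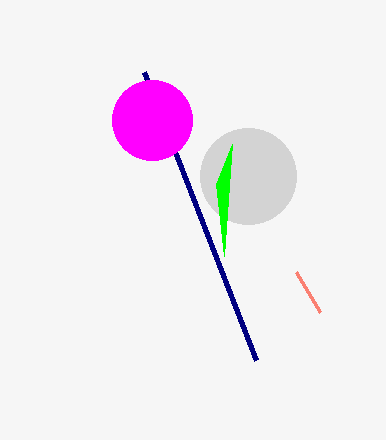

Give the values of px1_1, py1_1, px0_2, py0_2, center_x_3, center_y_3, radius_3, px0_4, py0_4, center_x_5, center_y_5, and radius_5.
px1_1 = 320; py1_1 = 312; px0_2 = 144; py0_2 = 72; center_x_3 = 248; center_y_3 = 176; radius_3 = 48; px0_4 = 224; py0_4 = 256; center_x_5 = 152; center_y_5 = 120; radius_5 = 40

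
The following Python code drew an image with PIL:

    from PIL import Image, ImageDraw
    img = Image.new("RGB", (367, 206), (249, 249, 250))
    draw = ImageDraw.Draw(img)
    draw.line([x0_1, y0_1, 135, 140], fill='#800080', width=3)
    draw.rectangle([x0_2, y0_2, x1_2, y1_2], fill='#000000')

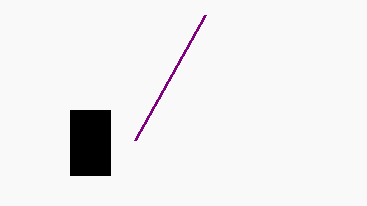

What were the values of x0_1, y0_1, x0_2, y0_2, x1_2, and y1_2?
x0_1 = 205, y0_1 = 15, x0_2 = 70, y0_2 = 110, x1_2 = 110, y1_2 = 175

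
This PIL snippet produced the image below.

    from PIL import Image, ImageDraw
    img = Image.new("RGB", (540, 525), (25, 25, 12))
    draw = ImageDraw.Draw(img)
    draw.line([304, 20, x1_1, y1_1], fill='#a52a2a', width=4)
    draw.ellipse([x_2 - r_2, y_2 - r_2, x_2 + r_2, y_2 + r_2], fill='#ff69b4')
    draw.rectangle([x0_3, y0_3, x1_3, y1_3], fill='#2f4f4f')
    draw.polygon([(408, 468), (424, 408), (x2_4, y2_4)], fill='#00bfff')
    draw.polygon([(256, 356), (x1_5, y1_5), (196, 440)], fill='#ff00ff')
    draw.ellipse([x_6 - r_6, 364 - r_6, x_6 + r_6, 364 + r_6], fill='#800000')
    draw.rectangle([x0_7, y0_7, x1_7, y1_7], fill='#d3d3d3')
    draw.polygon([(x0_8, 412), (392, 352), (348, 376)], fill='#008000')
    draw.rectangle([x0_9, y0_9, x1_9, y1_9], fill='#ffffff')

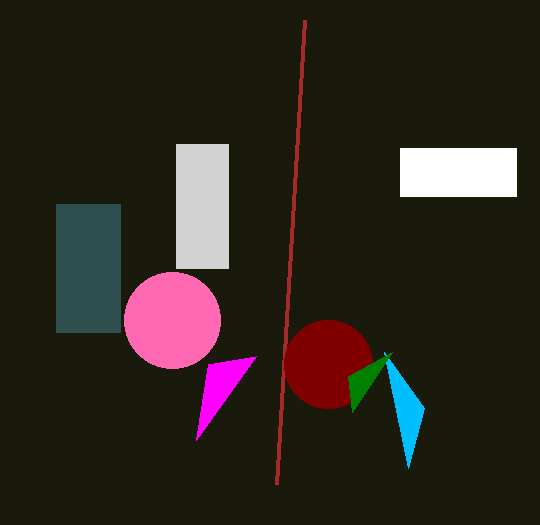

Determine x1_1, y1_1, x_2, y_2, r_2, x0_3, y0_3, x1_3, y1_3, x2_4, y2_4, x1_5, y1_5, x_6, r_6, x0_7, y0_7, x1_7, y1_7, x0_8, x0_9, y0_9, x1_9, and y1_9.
x1_1 = 276, y1_1 = 484, x_2 = 172, y_2 = 320, r_2 = 48, x0_3 = 56, y0_3 = 204, x1_3 = 120, y1_3 = 332, x2_4 = 384, y2_4 = 352, x1_5 = 208, y1_5 = 364, x_6 = 328, r_6 = 44, x0_7 = 176, y0_7 = 144, x1_7 = 228, y1_7 = 268, x0_8 = 352, x0_9 = 400, y0_9 = 148, x1_9 = 516, y1_9 = 196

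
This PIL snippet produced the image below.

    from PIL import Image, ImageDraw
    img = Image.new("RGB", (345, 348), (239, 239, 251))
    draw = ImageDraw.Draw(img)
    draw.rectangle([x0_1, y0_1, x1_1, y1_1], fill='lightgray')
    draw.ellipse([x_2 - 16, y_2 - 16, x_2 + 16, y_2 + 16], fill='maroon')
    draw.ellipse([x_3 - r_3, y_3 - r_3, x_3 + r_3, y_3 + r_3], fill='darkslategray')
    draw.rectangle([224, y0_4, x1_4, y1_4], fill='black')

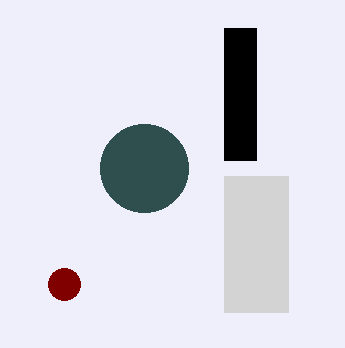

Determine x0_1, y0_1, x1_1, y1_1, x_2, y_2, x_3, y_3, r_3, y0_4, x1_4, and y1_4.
x0_1 = 224; y0_1 = 176; x1_1 = 288; y1_1 = 312; x_2 = 64; y_2 = 284; x_3 = 144; y_3 = 168; r_3 = 44; y0_4 = 28; x1_4 = 256; y1_4 = 160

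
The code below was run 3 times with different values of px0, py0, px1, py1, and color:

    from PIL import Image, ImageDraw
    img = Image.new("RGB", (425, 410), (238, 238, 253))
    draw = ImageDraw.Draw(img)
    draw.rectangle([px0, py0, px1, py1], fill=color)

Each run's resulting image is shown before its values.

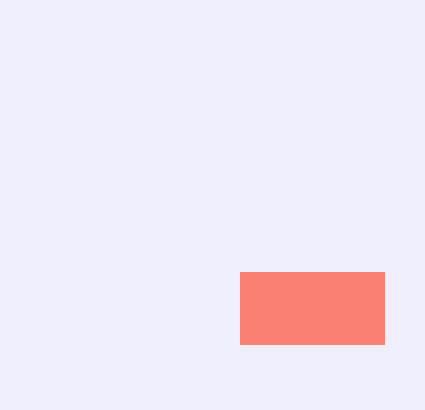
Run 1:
px0 = 240
py0 = 272
px1 = 384
py1 = 344
color = 'salmon'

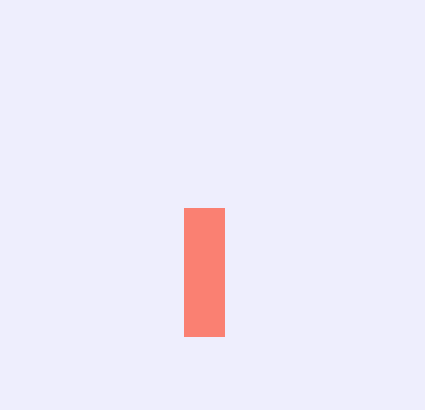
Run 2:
px0 = 184; py0 = 208; px1 = 224; py1 = 336; color = 'salmon'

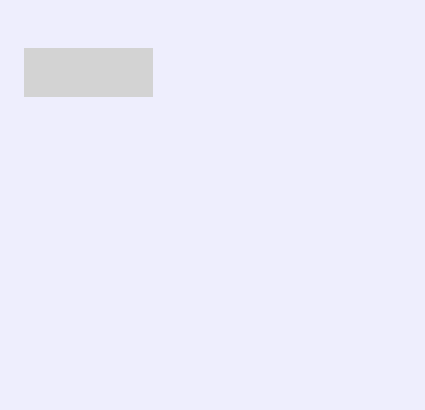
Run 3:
px0 = 24
py0 = 48
px1 = 152
py1 = 96
color = 'lightgray'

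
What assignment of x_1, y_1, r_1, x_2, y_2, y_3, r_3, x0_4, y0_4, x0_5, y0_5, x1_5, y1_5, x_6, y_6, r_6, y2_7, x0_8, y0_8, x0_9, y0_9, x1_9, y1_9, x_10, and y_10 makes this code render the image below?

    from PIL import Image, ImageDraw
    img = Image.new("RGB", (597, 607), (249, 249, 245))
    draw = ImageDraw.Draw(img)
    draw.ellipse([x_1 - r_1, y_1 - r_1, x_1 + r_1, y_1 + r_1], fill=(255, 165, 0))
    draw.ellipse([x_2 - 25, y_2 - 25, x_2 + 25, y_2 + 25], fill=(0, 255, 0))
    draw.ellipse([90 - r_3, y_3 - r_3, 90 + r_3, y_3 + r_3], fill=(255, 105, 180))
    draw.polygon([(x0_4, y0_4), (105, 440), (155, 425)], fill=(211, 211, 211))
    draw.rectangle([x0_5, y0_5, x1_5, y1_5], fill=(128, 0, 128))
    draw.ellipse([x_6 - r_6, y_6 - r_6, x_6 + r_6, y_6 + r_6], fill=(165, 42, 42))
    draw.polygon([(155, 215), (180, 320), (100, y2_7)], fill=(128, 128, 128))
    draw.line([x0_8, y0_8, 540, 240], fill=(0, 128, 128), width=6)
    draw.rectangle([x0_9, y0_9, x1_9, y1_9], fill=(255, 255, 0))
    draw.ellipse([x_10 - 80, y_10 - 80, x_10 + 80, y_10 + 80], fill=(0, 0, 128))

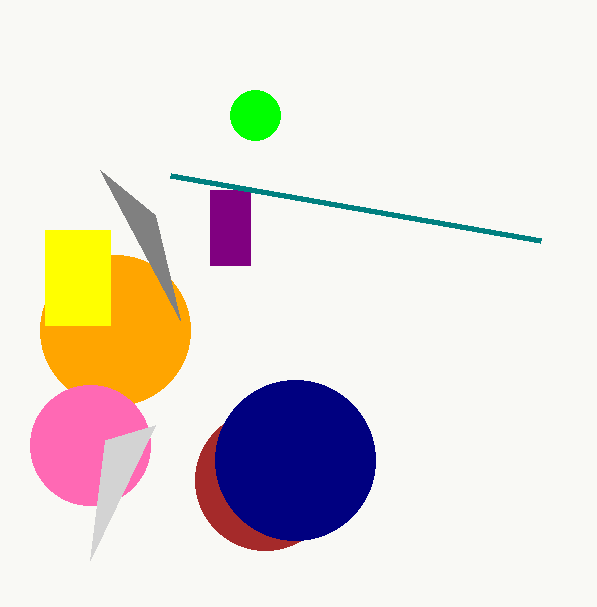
x_1 = 115
y_1 = 330
r_1 = 75
x_2 = 255
y_2 = 115
y_3 = 445
r_3 = 60
x0_4 = 90
y0_4 = 560
x0_5 = 210
y0_5 = 190
x1_5 = 250
y1_5 = 265
x_6 = 265
y_6 = 480
r_6 = 70
y2_7 = 170
x0_8 = 170
y0_8 = 175
x0_9 = 45
y0_9 = 230
x1_9 = 110
y1_9 = 325
x_10 = 295
y_10 = 460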